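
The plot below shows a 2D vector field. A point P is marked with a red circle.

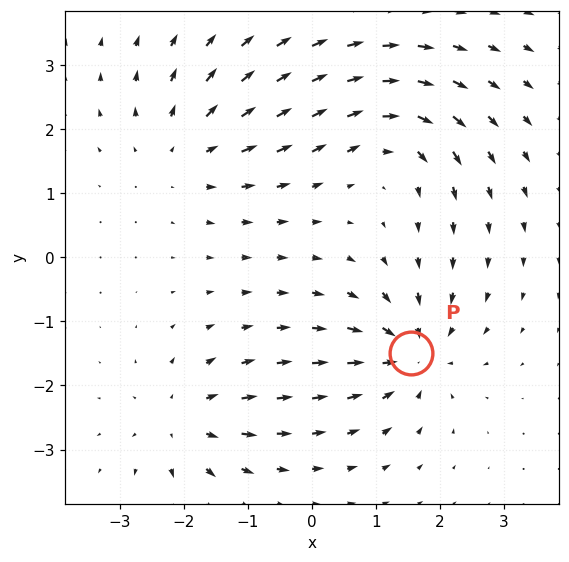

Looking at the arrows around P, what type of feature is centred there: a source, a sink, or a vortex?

sink

At P (1.5, -1.5) the arrows converge inward. Divergence about -5, curl ≈0 — negative divergence with near-zero curl is a sink.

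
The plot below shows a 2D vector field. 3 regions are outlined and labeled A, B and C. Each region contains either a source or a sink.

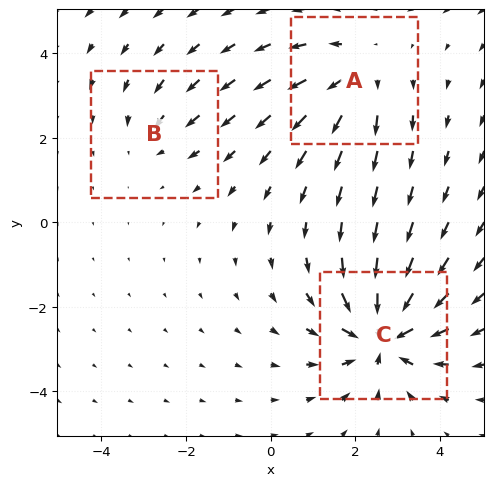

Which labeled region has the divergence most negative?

Divergence at each region's feature centre — A: about +3, B: about -2, C: about -5. Region C is most negative.

C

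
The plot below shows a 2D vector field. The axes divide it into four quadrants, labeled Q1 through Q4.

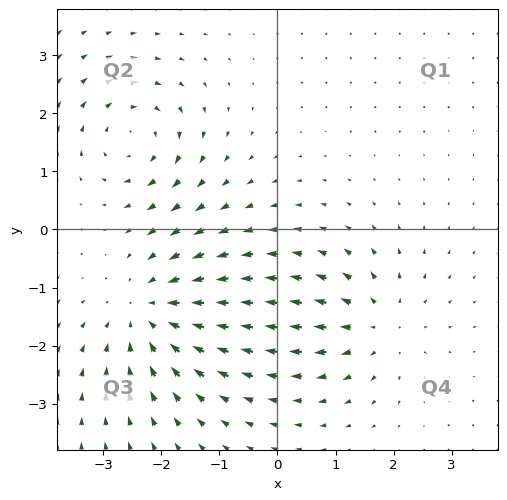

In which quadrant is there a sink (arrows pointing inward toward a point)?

The sink sits at approximately (-2.2, -1.4), which lies in quadrant Q3. The divergence there is about -4, negative as expected for a sink.

Q3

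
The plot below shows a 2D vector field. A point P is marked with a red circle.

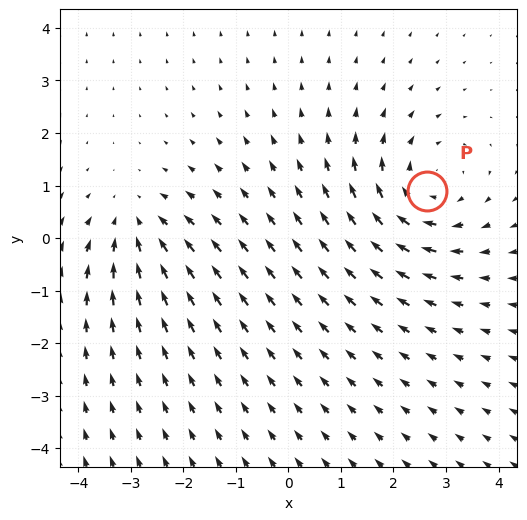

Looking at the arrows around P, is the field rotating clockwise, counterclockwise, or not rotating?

clockwise

Near P at (2.6, 0.9) the arrows circulate clockwise. The curl (z-component) there is about -3; negative curl means clockwise rotation.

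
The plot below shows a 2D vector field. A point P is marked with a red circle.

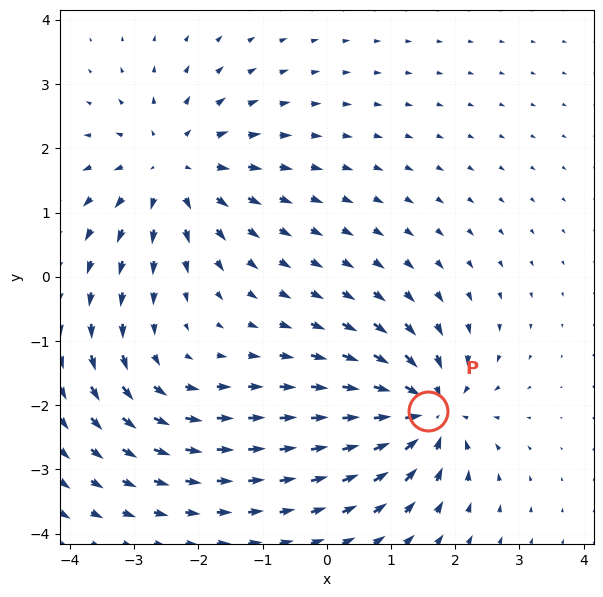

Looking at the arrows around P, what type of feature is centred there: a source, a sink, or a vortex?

At P (1.6, -2.1) the arrows converge inward. Divergence about -7, curl ≈0 — negative divergence with near-zero curl is a sink.

sink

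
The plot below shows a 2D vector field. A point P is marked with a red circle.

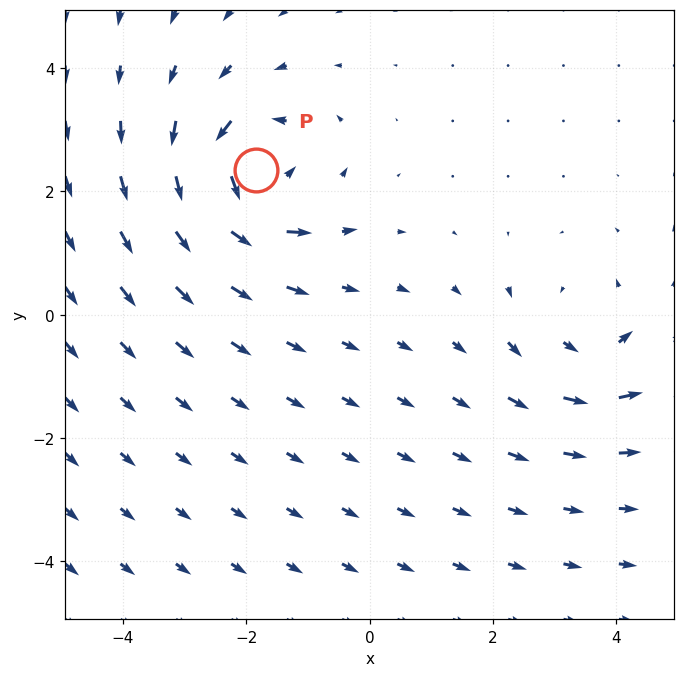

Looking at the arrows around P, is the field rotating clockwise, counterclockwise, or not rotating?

Near P at (-1.8, 2.3) the arrows circulate counterclockwise. The curl (z-component) there is about +5; positive curl means counterclockwise rotation.

counterclockwise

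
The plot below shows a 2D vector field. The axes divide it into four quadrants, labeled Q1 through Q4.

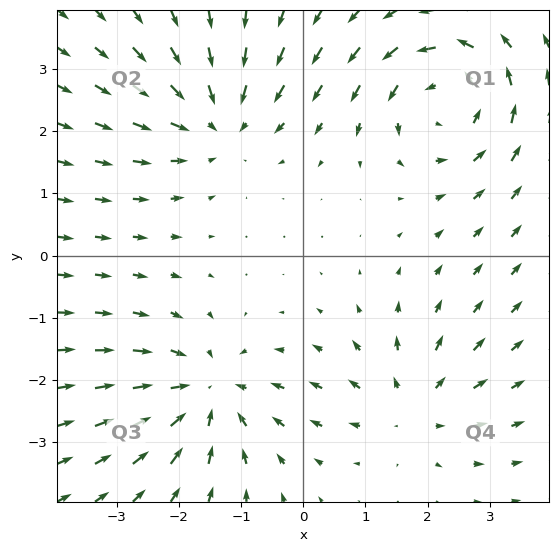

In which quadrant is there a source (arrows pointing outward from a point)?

The source sits at approximately (1.8, -2.4), which lies in quadrant Q4. The divergence there is about +4, positive as expected for a source.

Q4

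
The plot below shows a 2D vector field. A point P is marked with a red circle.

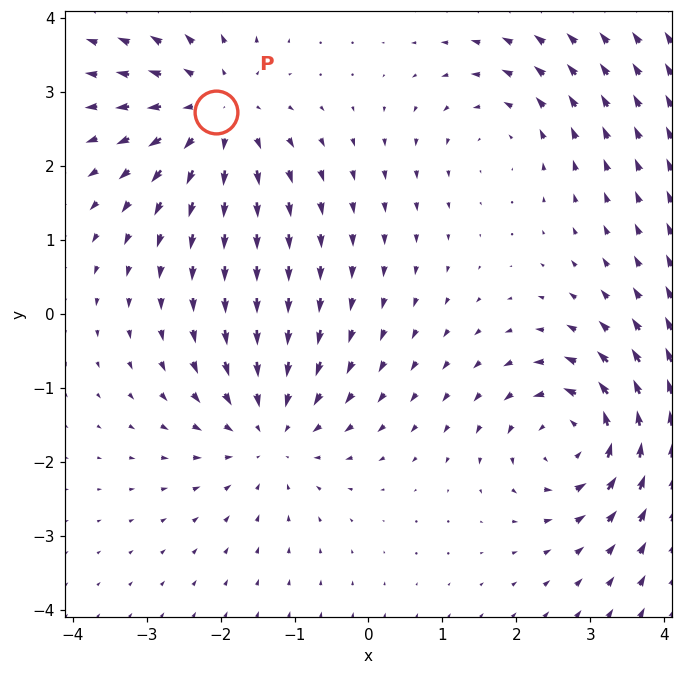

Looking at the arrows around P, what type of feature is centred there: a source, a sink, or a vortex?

At P (-2.1, 2.7) the arrows spread outward. Divergence about +4, curl ≈0 — positive divergence with near-zero curl is a source.

source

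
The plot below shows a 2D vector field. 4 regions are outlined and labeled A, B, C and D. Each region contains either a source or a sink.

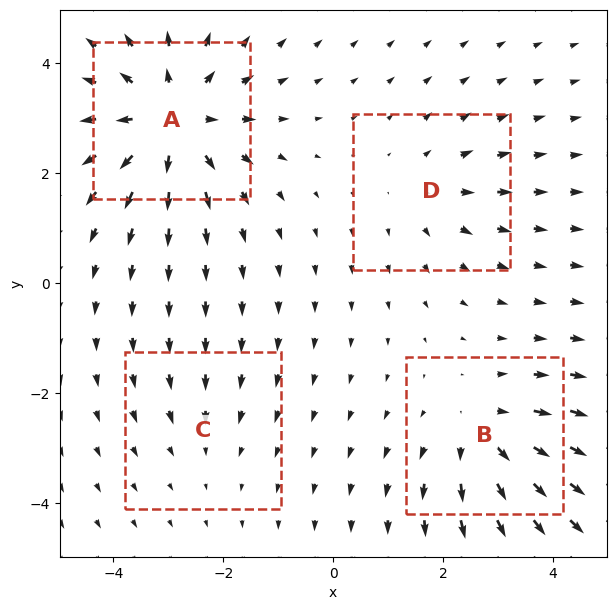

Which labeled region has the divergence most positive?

A

Divergence at each region's feature centre — A: about +6, B: about +4, C: about -2, D: about +3. Region A is most positive.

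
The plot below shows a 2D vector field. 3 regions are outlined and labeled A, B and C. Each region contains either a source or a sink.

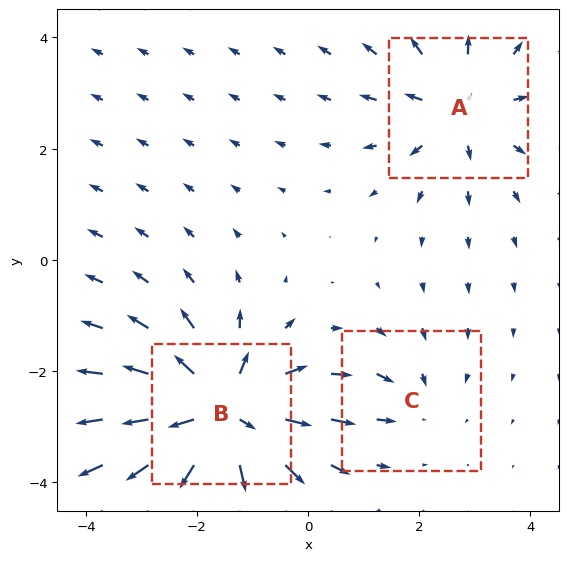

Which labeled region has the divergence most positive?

Divergence at each region's feature centre — A: about +3, B: about +6, C: about -2. Region B is most positive.

B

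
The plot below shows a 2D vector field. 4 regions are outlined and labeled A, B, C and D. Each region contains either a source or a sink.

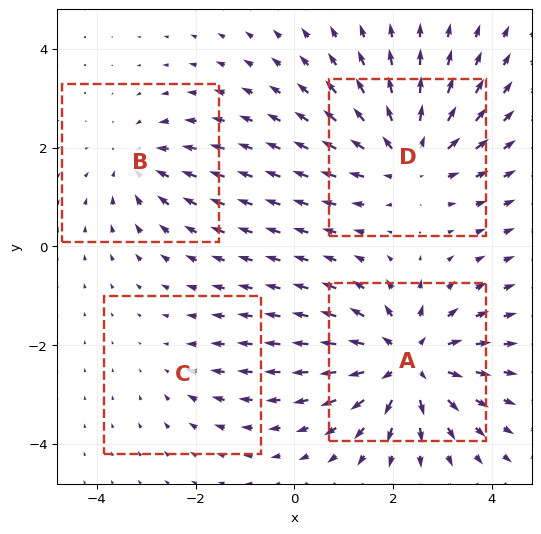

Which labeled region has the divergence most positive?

Divergence at each region's feature centre — A: about +6, B: about -3, C: about -2, D: about +5. Region A is most positive.

A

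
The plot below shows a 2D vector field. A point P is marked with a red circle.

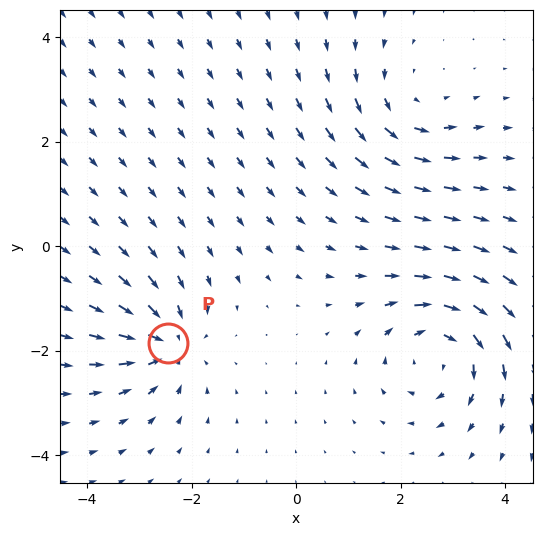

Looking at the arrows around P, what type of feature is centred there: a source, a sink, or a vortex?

At P (-2.5, -1.9) the arrows converge inward. Divergence about -5, curl ≈0 — negative divergence with near-zero curl is a sink.

sink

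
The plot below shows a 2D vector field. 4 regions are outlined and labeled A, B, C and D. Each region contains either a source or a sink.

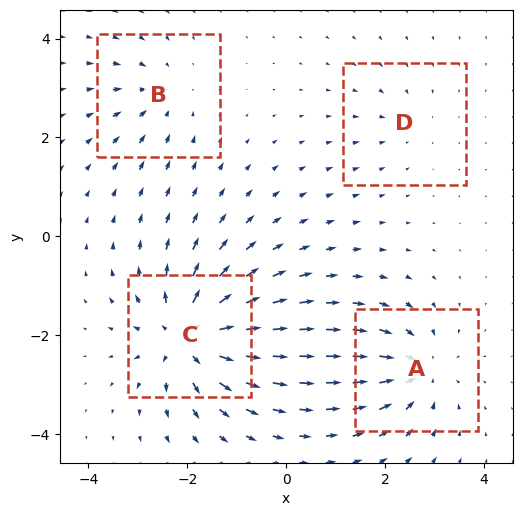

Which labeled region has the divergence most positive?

Divergence at each region's feature centre — A: about -5, B: about -4, C: about +8, D: about -2. Region C is most positive.

C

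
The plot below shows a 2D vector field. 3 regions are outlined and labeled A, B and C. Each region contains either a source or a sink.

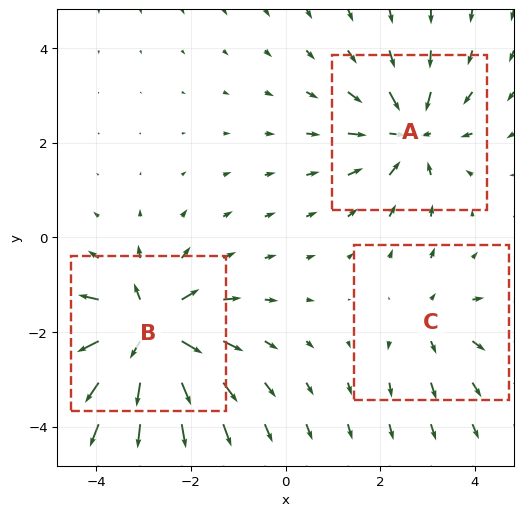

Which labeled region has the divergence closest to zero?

C

Divergence at each region's feature centre — A: about -4, B: about +6, C: about +2. Region C is closest to zero.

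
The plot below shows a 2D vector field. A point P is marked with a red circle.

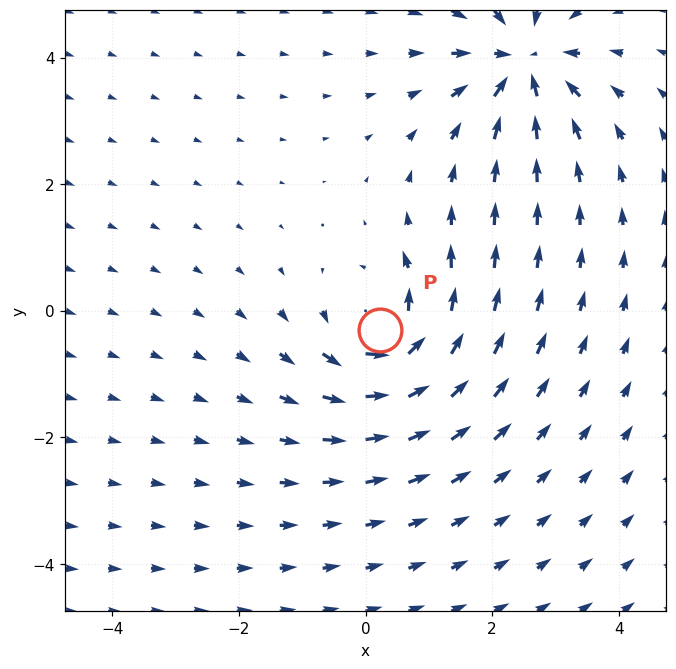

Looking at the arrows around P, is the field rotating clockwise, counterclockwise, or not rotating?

counterclockwise

Near P at (0.2, -0.3) the arrows circulate counterclockwise. The curl (z-component) there is about +6; positive curl means counterclockwise rotation.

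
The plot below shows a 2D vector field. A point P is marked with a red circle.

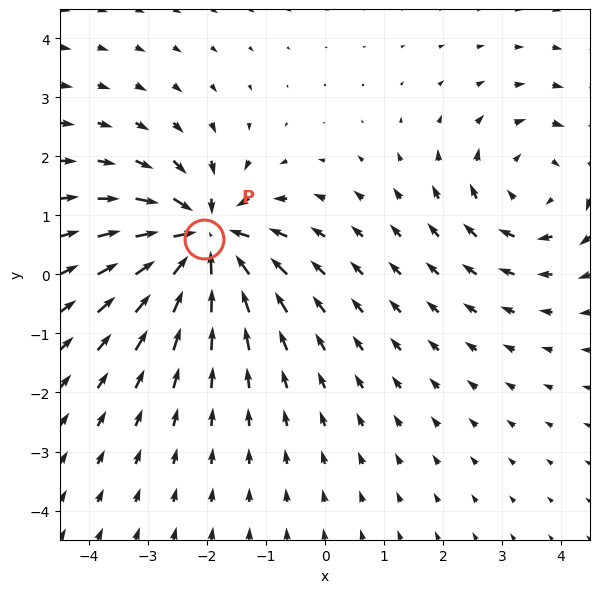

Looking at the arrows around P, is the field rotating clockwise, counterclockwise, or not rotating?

Near P at (-2.0, 0.6) the arrows show no circulation. The curl there is ≈0.

not rotating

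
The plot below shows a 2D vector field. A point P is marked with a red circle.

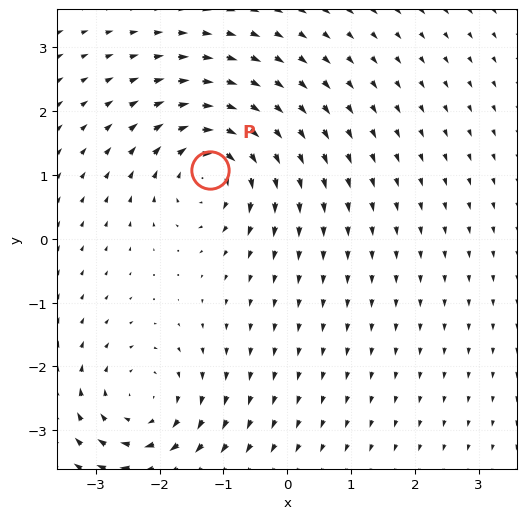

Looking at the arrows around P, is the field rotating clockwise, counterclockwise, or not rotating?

clockwise

Near P at (-1.2, 1.1) the arrows circulate clockwise. The curl (z-component) there is about -7; negative curl means clockwise rotation.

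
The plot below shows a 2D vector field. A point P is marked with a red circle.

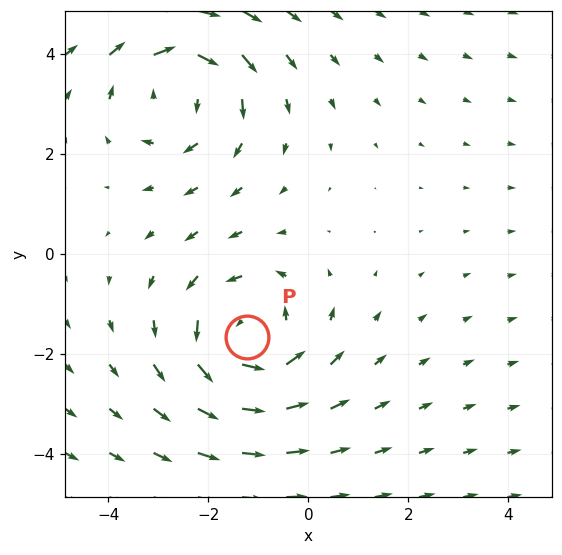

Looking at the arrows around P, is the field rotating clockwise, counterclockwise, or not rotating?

counterclockwise

Near P at (-1.2, -1.7) the arrows circulate counterclockwise. The curl (z-component) there is about +3; positive curl means counterclockwise rotation.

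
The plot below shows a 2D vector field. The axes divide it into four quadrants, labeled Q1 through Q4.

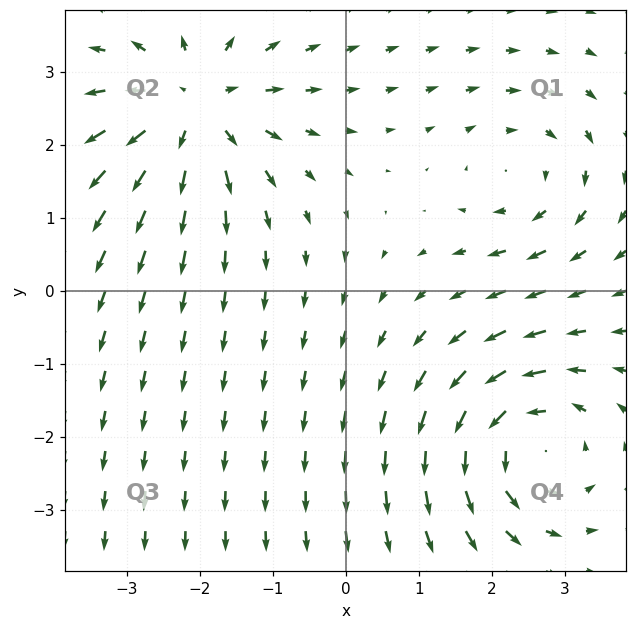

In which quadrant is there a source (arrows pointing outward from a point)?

Q2

The source sits at approximately (-2.1, 2.5), which lies in quadrant Q2. The divergence there is about +5, positive as expected for a source.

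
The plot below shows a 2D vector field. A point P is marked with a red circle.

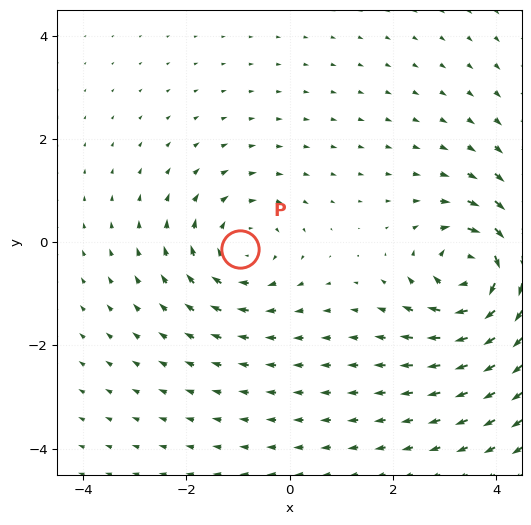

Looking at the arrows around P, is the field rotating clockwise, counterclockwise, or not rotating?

clockwise

Near P at (-1.0, -0.1) the arrows circulate clockwise. The curl (z-component) there is about -3; negative curl means clockwise rotation.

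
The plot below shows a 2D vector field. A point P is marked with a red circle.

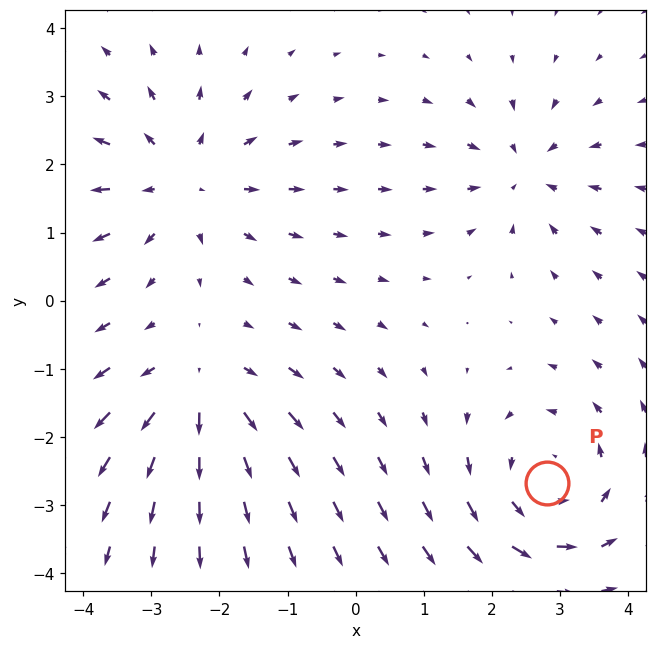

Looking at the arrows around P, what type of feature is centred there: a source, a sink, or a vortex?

At P (2.8, -2.7) the arrows circulate counterclockwise. Divergence ≈0, curl about +4 — near-zero divergence with nonzero curl is a vortex.

vortex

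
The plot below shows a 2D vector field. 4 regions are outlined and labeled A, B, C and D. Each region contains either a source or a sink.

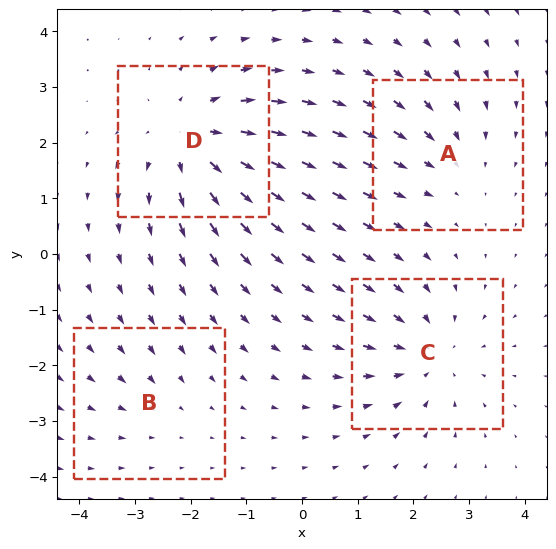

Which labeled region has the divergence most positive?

D

Divergence at each region's feature centre — A: about -3, B: about -2, C: about -4, D: about +6. Region D is most positive.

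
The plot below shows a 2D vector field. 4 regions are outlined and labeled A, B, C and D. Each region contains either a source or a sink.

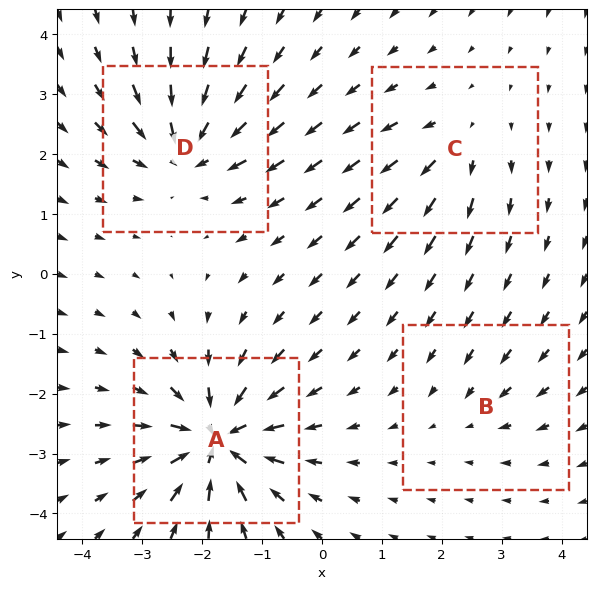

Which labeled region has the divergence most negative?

Divergence at each region's feature centre — A: about -9, B: about -2, C: about +4, D: about -6. Region A is most negative.

A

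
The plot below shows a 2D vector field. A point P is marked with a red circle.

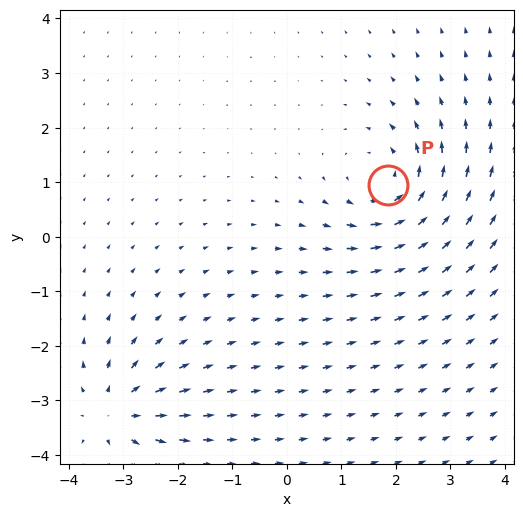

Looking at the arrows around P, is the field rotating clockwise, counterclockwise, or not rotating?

Near P at (1.9, 0.9) the arrows circulate counterclockwise. The curl (z-component) there is about +5; positive curl means counterclockwise rotation.

counterclockwise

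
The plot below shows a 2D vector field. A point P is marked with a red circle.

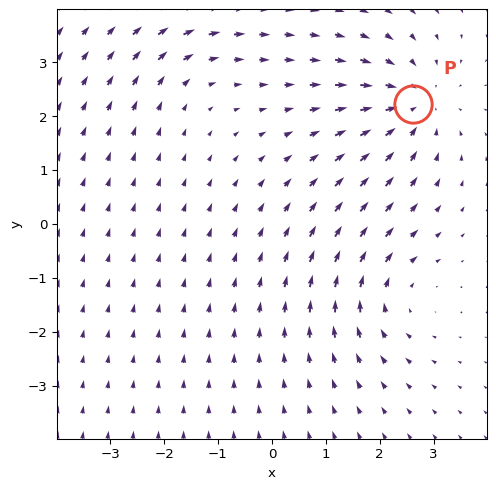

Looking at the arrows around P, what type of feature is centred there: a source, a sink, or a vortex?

At P (2.6, 2.2) the arrows converge inward. Divergence about -4, curl ≈0 — negative divergence with near-zero curl is a sink.

sink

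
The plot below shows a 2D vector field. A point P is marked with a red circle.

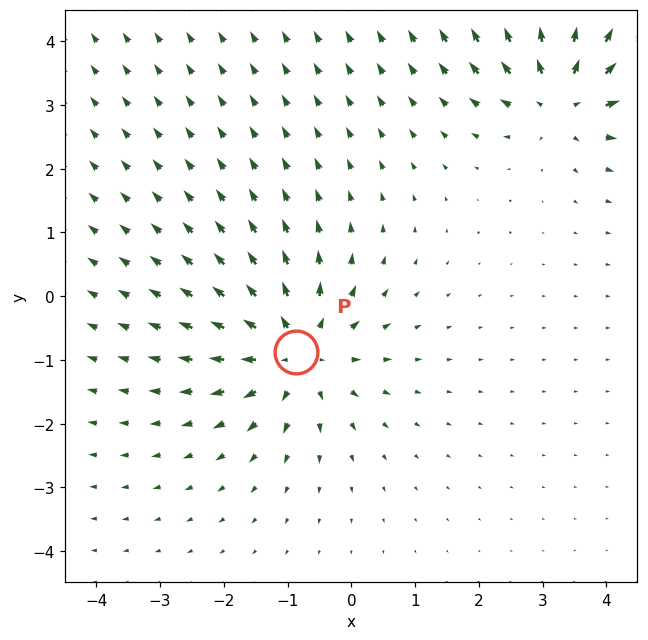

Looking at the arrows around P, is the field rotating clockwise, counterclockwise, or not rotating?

not rotating

Near P at (-0.9, -0.9) the arrows show no circulation. The curl there is ≈0.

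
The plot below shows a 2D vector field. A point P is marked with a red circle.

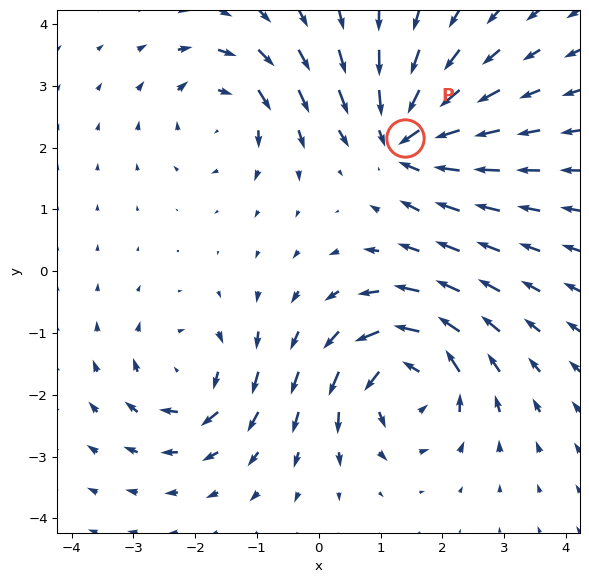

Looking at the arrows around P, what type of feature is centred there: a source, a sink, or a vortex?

sink

At P (1.4, 2.2) the arrows converge inward. Divergence about -6, curl ≈0 — negative divergence with near-zero curl is a sink.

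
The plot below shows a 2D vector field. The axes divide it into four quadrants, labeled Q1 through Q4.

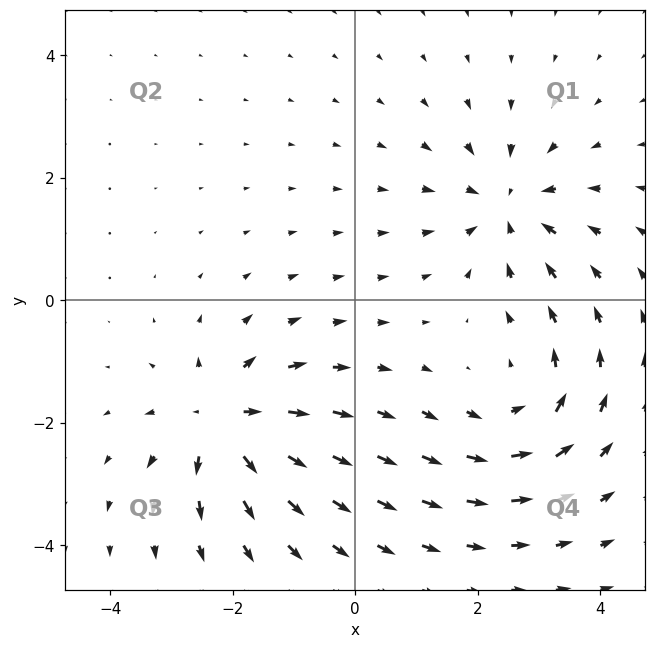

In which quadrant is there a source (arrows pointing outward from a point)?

Q3

The source sits at approximately (-2.1, -2.0), which lies in quadrant Q3. The divergence there is about +5, positive as expected for a source.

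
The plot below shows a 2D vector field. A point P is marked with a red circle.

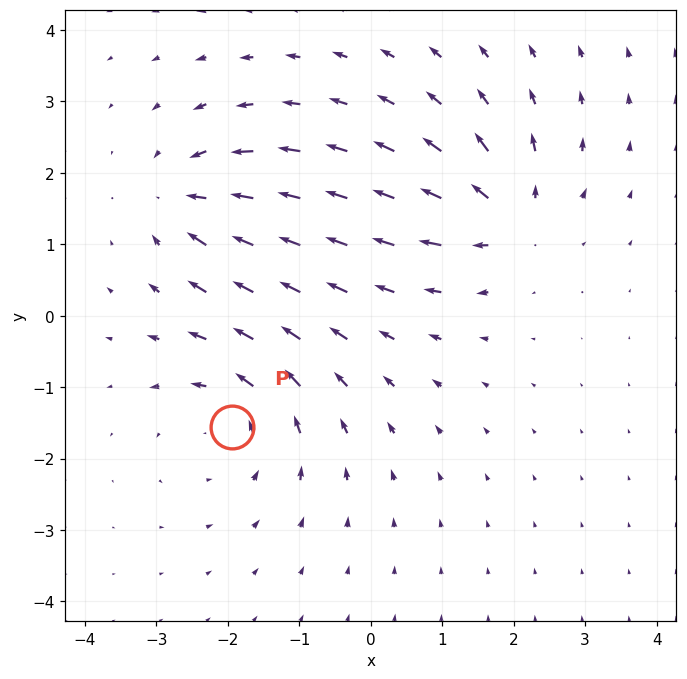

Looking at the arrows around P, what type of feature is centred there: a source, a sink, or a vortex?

At P (-1.9, -1.6) the arrows circulate counterclockwise. Divergence ≈0, curl about +4 — near-zero divergence with nonzero curl is a vortex.

vortex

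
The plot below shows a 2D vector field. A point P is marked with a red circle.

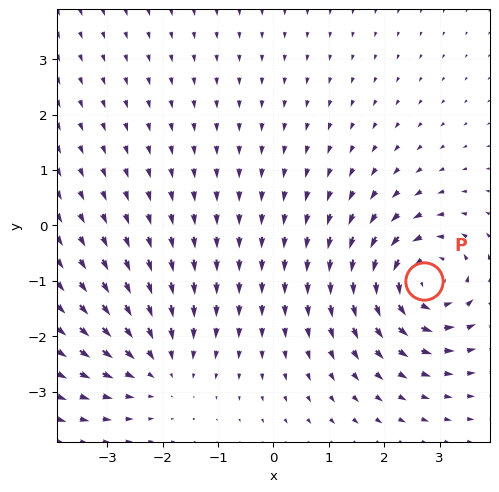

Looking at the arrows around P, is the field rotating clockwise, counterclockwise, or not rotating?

Near P at (2.7, -1.0) the arrows circulate counterclockwise. The curl (z-component) there is about +6; positive curl means counterclockwise rotation.

counterclockwise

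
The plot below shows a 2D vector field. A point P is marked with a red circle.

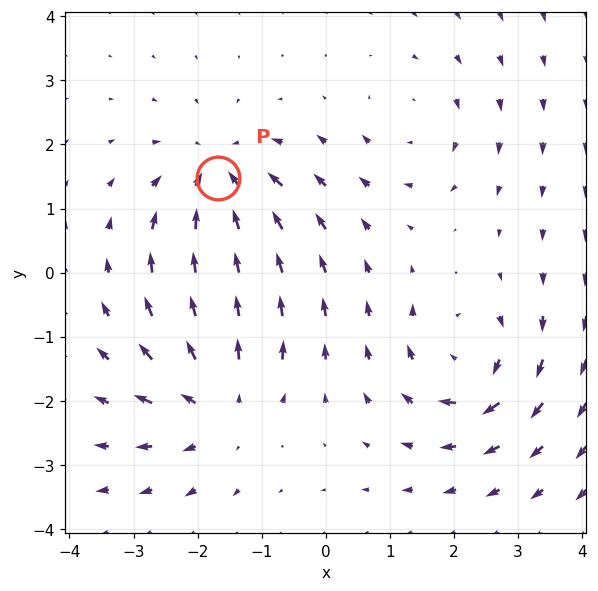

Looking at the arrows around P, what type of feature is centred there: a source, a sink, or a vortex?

At P (-1.7, 1.5) the arrows converge inward. Divergence about -4, curl ≈0 — negative divergence with near-zero curl is a sink.

sink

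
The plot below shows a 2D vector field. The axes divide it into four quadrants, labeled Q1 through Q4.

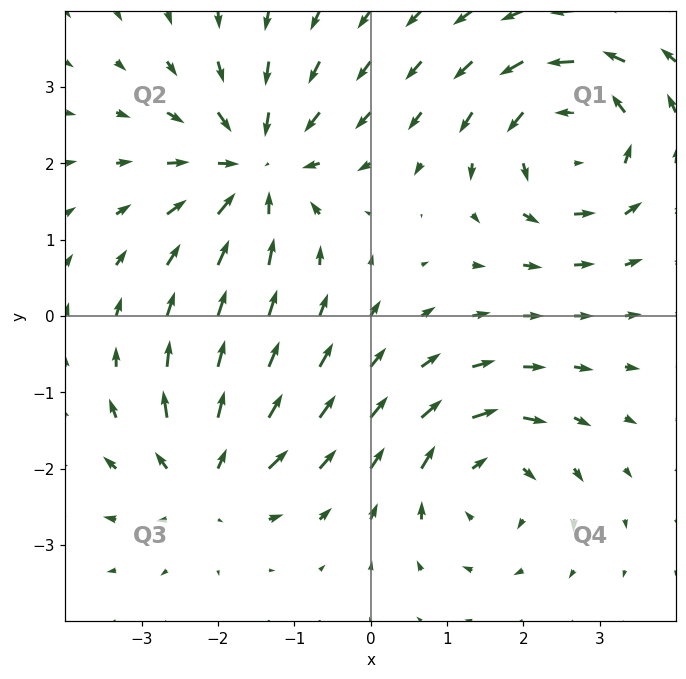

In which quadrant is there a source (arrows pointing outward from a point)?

Q3

The source sits at approximately (-2.2, -2.2), which lies in quadrant Q3. The divergence there is about +4, positive as expected for a source.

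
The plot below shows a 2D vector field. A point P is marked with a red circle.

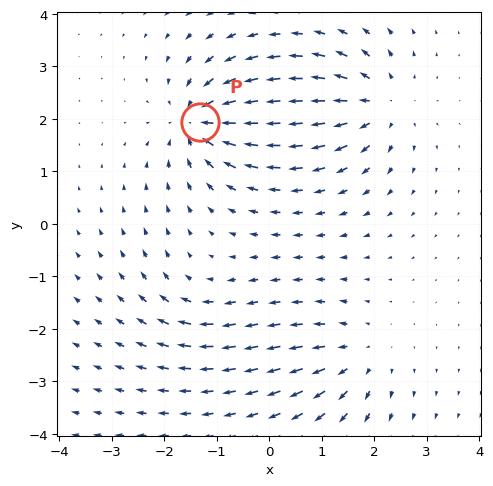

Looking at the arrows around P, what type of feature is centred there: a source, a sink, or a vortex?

sink

At P (-1.3, 1.9) the arrows converge inward. Divergence about -7, curl ≈0 — negative divergence with near-zero curl is a sink.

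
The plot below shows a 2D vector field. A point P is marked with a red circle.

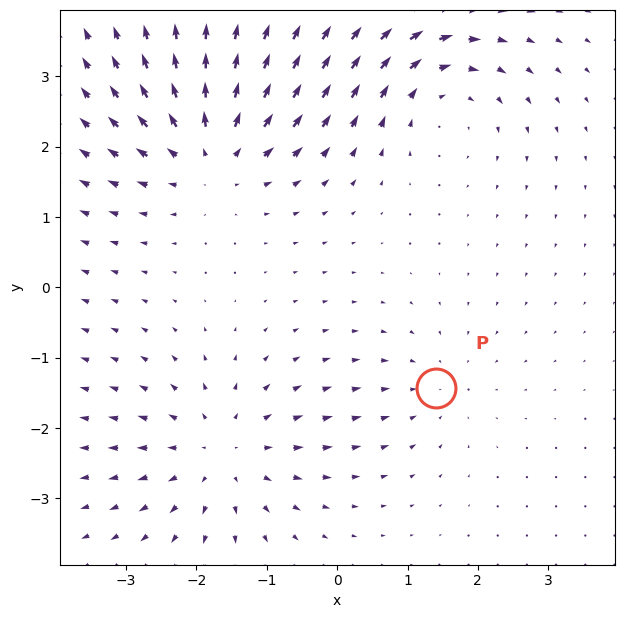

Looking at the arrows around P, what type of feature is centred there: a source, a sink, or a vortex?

At P (1.4, -1.4) the arrows converge inward. Divergence about -2, curl ≈0 — negative divergence with near-zero curl is a sink.

sink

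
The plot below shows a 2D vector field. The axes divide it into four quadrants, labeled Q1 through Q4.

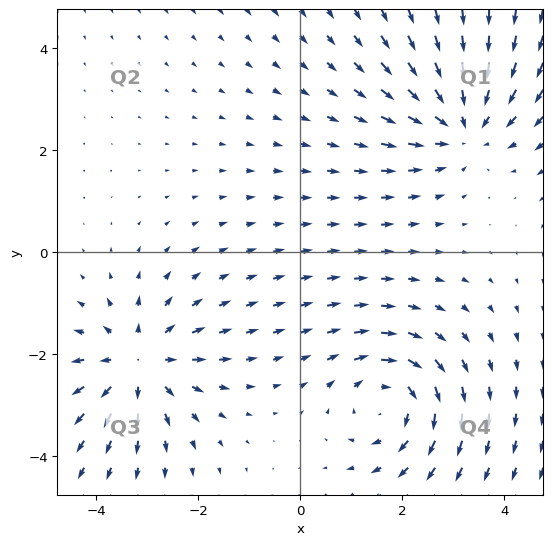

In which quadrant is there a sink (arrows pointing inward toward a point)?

The sink sits at approximately (3.2, 2.5), which lies in quadrant Q1. The divergence there is about -3, negative as expected for a sink.

Q1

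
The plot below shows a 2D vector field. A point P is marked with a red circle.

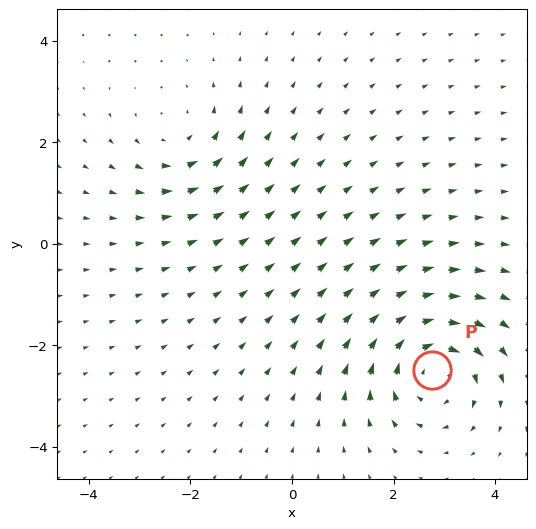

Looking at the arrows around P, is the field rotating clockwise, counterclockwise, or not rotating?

Near P at (2.8, -2.5) the arrows circulate clockwise. The curl (z-component) there is about -5; negative curl means clockwise rotation.

clockwise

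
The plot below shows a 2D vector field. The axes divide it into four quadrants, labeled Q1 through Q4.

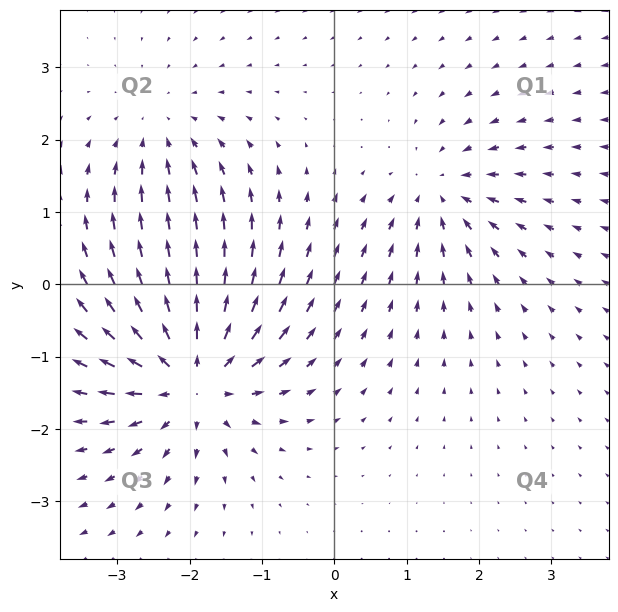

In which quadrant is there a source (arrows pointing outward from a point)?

The source sits at approximately (-2.0, -1.3), which lies in quadrant Q3. The divergence there is about +6, positive as expected for a source.

Q3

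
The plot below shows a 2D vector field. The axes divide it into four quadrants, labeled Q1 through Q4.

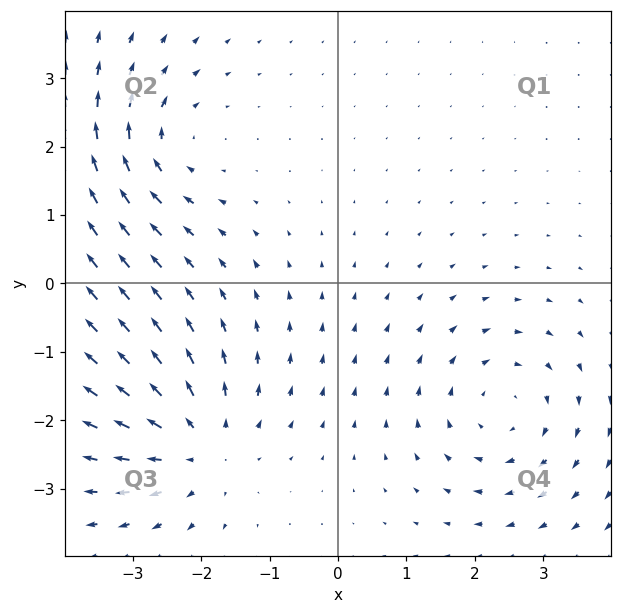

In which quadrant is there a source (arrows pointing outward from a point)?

The source sits at approximately (-2.0, -2.4), which lies in quadrant Q3. The divergence there is about +4, positive as expected for a source.

Q3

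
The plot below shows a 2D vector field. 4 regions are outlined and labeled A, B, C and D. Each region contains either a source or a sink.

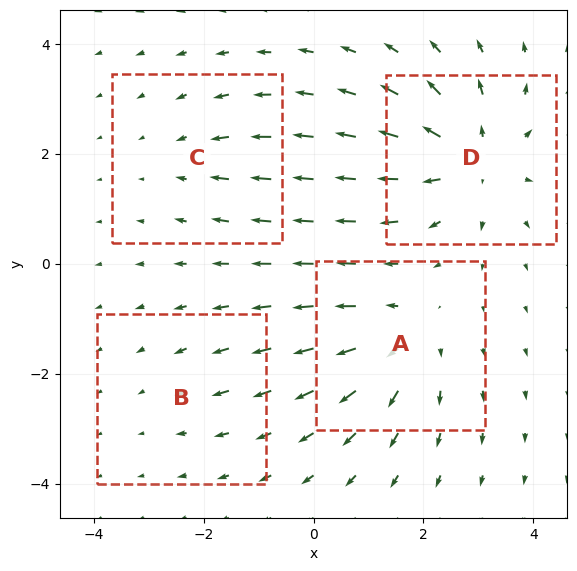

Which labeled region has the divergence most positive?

D

Divergence at each region's feature centre — A: about +5, B: about -2, C: about -3, D: about +7. Region D is most positive.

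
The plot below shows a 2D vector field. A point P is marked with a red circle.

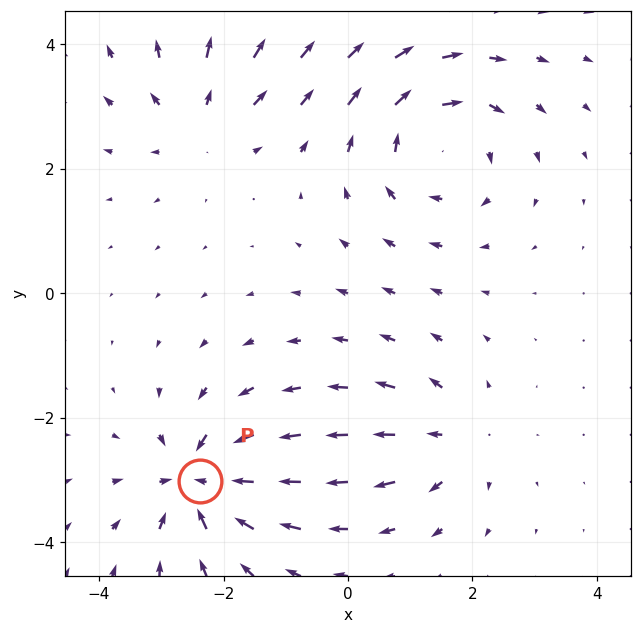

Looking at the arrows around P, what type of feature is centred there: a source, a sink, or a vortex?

sink

At P (-2.4, -3.0) the arrows converge inward. Divergence about -5, curl ≈0 — negative divergence with near-zero curl is a sink.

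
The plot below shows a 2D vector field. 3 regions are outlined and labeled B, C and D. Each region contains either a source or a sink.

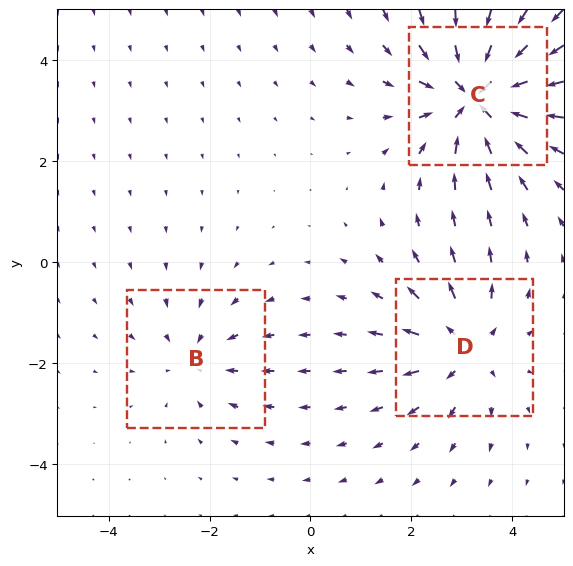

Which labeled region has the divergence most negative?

C

Divergence at each region's feature centre — B: about -2, C: about -5, D: about +3. Region C is most negative.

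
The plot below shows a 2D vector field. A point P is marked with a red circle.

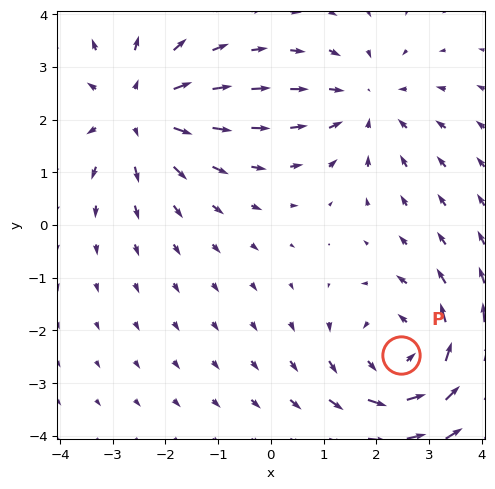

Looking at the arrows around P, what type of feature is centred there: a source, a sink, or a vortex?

vortex

At P (2.5, -2.5) the arrows circulate counterclockwise. Divergence ≈0, curl about +3 — near-zero divergence with nonzero curl is a vortex.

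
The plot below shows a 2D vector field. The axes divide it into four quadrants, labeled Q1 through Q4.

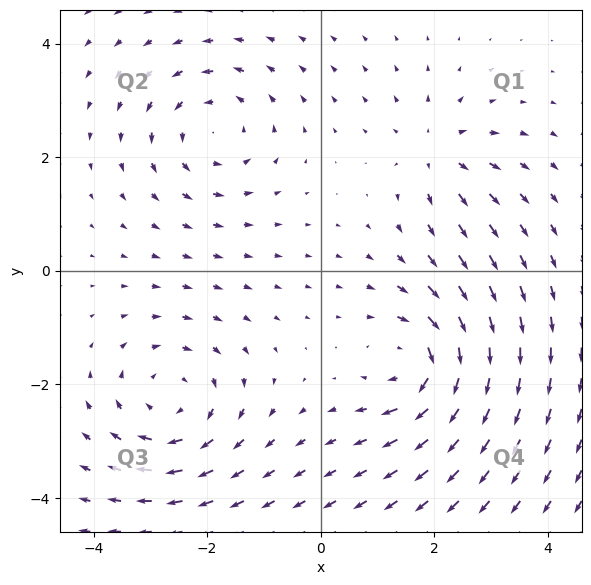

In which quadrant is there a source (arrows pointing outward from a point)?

The source sits at approximately (2.1, 2.1), which lies in quadrant Q1. The divergence there is about +4, positive as expected for a source.

Q1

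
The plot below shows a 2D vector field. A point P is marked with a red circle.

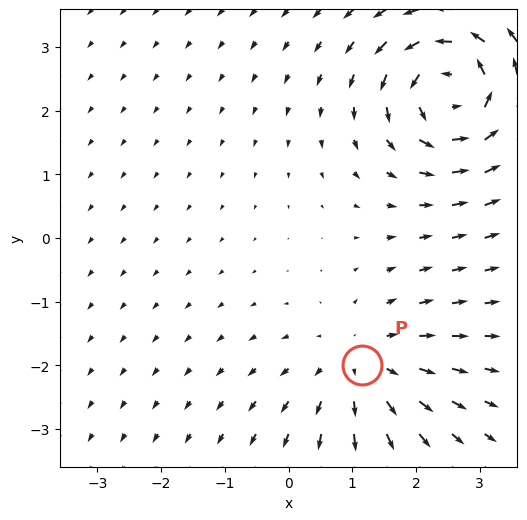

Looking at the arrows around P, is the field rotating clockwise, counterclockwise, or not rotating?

not rotating

Near P at (1.2, -2.0) the arrows show no circulation. The curl there is ≈0.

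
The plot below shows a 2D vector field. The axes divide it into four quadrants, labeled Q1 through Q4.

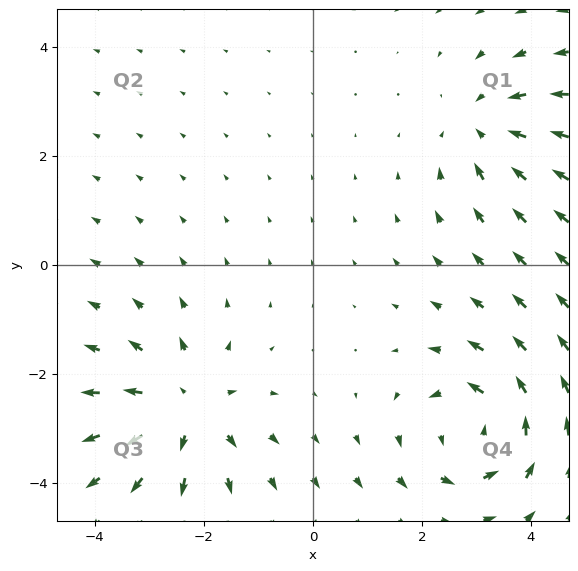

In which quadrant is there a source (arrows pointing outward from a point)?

Q3

The source sits at approximately (-2.3, -2.6), which lies in quadrant Q3. The divergence there is about +5, positive as expected for a source.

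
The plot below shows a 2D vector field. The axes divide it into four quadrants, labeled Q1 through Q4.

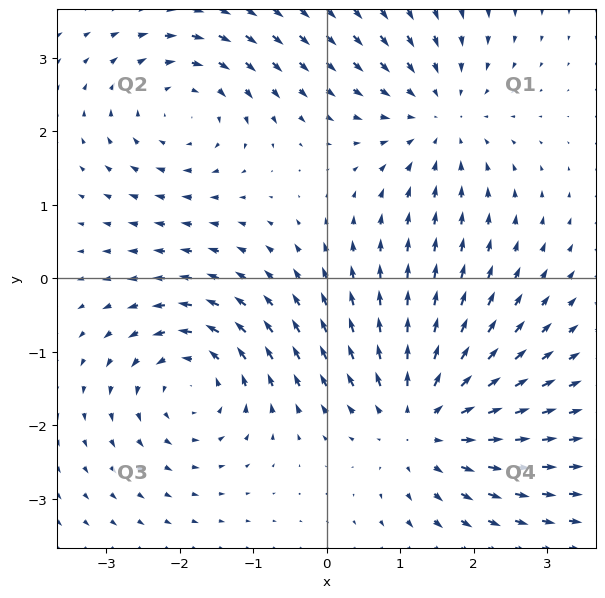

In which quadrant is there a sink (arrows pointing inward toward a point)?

Q1

The sink sits at approximately (1.5, 2.2), which lies in quadrant Q1. The divergence there is about -4, negative as expected for a sink.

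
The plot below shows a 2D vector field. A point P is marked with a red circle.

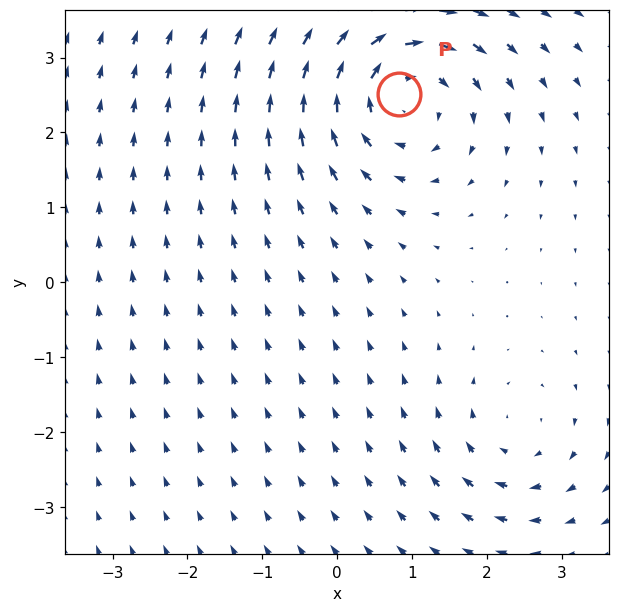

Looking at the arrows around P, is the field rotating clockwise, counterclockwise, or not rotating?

Near P at (0.8, 2.5) the arrows circulate clockwise. The curl (z-component) there is about -5; negative curl means clockwise rotation.

clockwise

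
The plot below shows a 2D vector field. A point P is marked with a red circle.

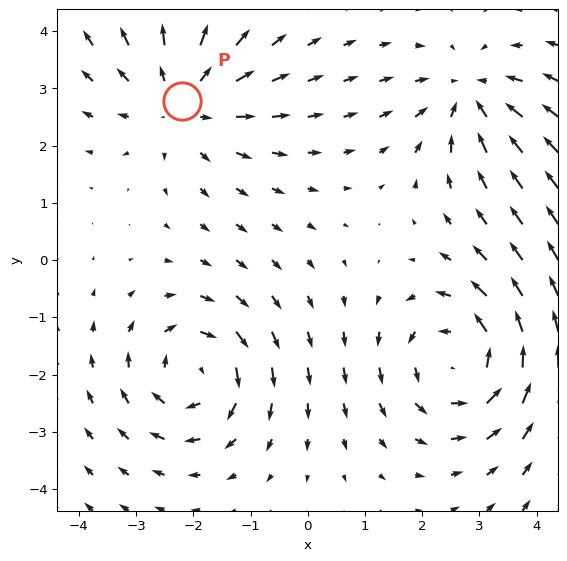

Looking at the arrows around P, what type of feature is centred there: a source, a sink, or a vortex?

source

At P (-2.2, 2.8) the arrows spread outward. Divergence about +3, curl ≈0 — positive divergence with near-zero curl is a source.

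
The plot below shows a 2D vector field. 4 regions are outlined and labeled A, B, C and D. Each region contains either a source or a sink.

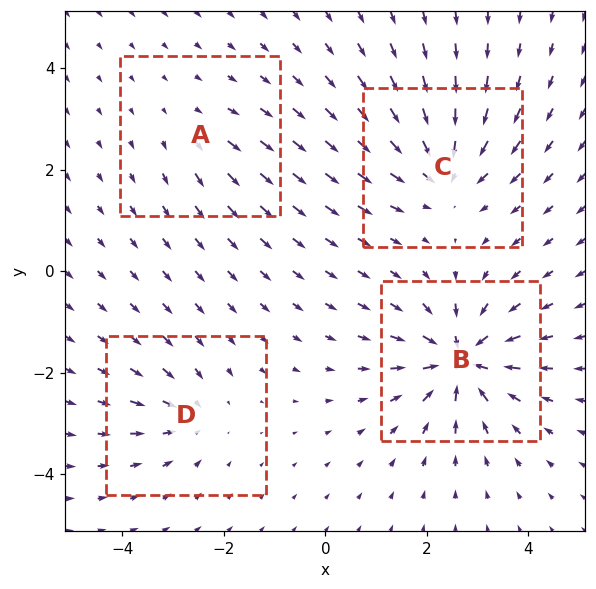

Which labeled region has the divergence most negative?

Divergence at each region's feature centre — A: about +2, B: about -9, C: about -6, D: about -4. Region B is most negative.

B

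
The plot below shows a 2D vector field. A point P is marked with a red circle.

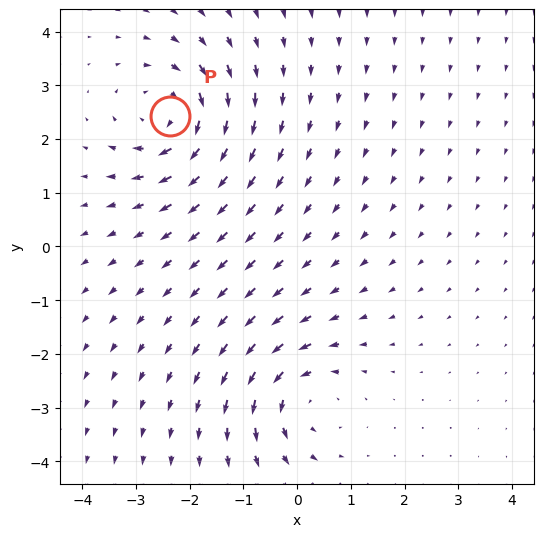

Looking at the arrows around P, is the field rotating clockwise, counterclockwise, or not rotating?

Near P at (-2.4, 2.4) the arrows circulate clockwise. The curl (z-component) there is about -4; negative curl means clockwise rotation.

clockwise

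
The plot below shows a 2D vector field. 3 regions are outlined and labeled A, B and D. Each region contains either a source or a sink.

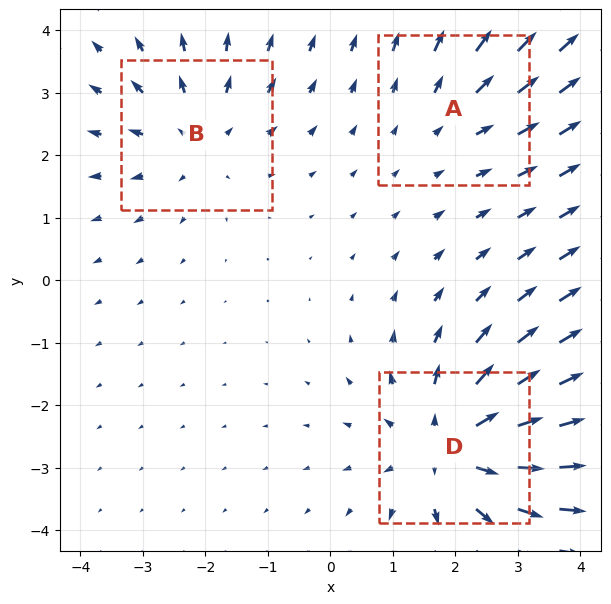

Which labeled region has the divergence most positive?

D

Divergence at each region's feature centre — A: about +2, B: about +3, D: about +4. Region D is most positive.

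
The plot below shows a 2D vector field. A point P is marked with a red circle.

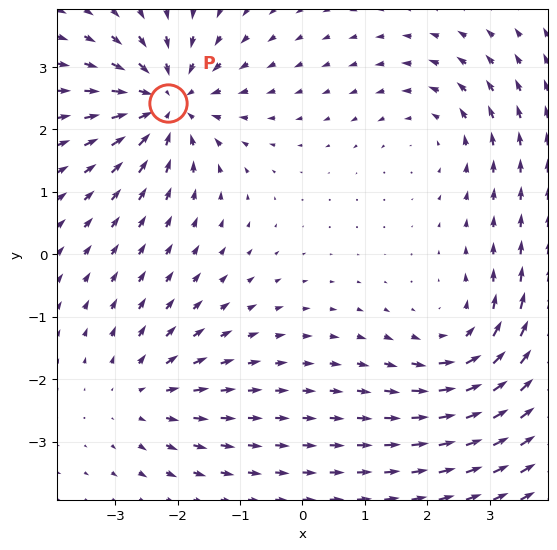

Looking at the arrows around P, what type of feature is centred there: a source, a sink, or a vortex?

At P (-2.2, 2.4) the arrows converge inward. Divergence about -6, curl ≈0 — negative divergence with near-zero curl is a sink.

sink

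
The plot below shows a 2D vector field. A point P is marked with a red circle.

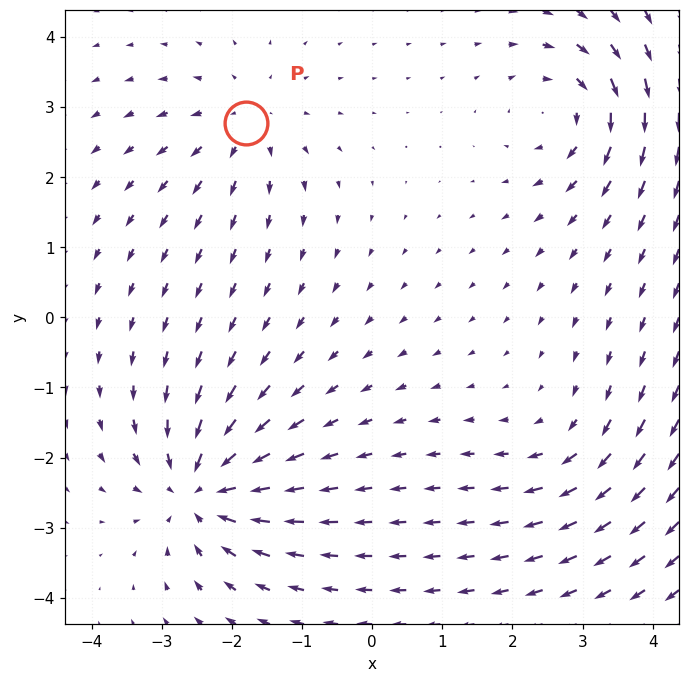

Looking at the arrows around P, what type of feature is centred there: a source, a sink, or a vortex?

At P (-1.8, 2.8) the arrows spread outward. Divergence about +3, curl ≈0 — positive divergence with near-zero curl is a source.

source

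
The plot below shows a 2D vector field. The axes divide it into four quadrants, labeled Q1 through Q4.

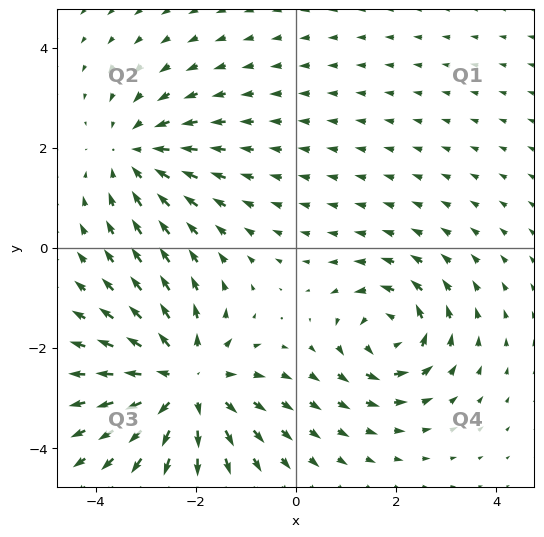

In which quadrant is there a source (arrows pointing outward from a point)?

Q3

The source sits at approximately (-2.2, -2.7), which lies in quadrant Q3. The divergence there is about +4, positive as expected for a source.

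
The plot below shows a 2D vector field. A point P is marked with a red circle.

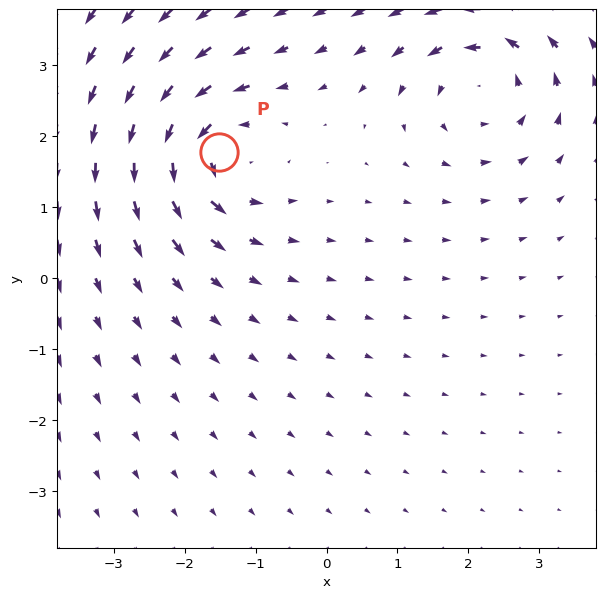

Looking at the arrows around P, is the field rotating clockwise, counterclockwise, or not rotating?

counterclockwise

Near P at (-1.5, 1.8) the arrows circulate counterclockwise. The curl (z-component) there is about +4; positive curl means counterclockwise rotation.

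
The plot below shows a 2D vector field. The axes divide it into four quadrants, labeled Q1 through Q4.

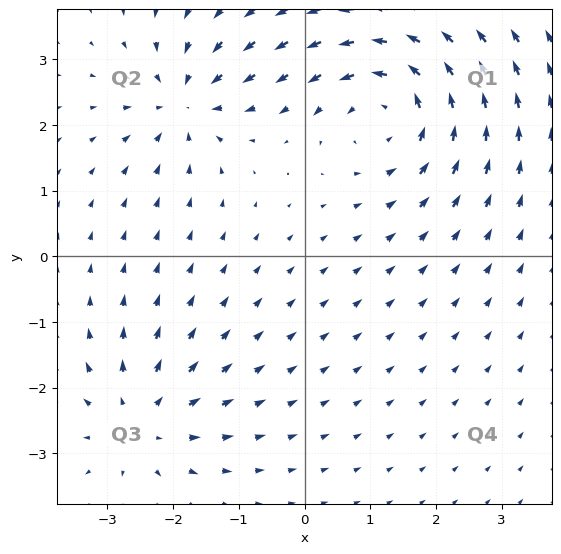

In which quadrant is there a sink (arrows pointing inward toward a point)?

Q2

The sink sits at approximately (-1.8, 2.3), which lies in quadrant Q2. The divergence there is about -4, negative as expected for a sink.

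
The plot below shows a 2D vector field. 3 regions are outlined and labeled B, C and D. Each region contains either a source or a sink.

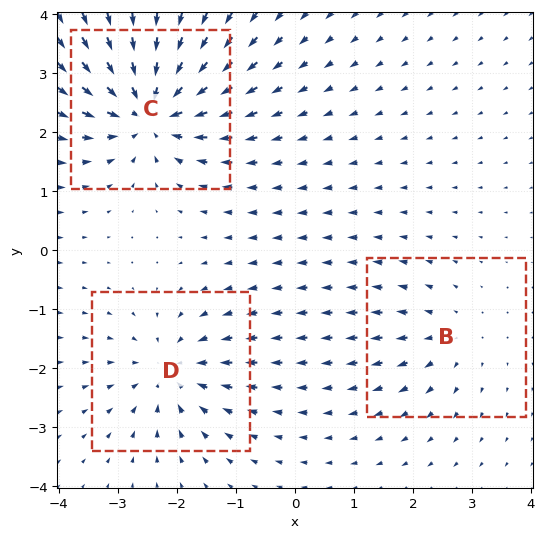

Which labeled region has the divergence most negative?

C

Divergence at each region's feature centre — B: about +2, C: about -6, D: about -4. Region C is most negative.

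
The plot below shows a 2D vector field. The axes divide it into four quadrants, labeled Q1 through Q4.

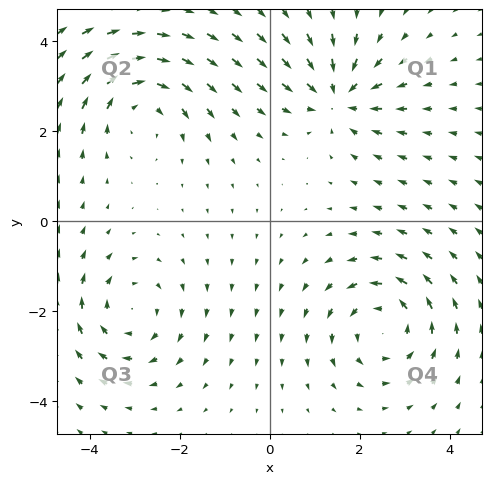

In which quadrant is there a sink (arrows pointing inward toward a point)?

The sink sits at approximately (1.5, 2.8), which lies in quadrant Q1. The divergence there is about -4, negative as expected for a sink.

Q1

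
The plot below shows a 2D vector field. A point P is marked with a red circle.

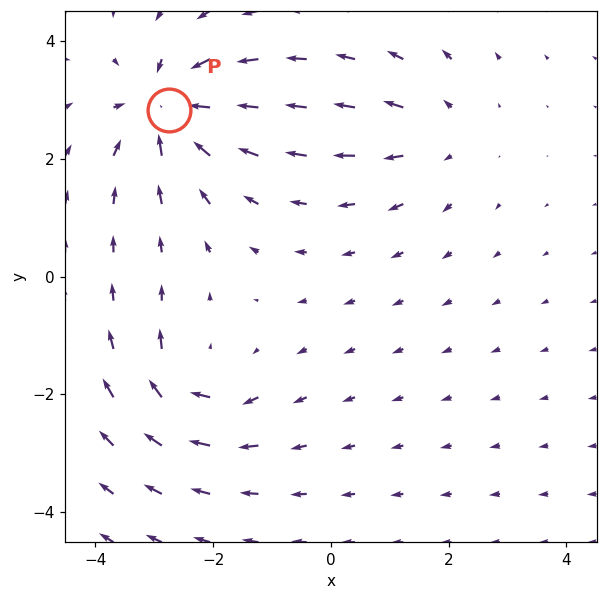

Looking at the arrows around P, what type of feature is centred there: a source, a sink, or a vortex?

sink

At P (-2.8, 2.8) the arrows converge inward. Divergence about -6, curl ≈0 — negative divergence with near-zero curl is a sink.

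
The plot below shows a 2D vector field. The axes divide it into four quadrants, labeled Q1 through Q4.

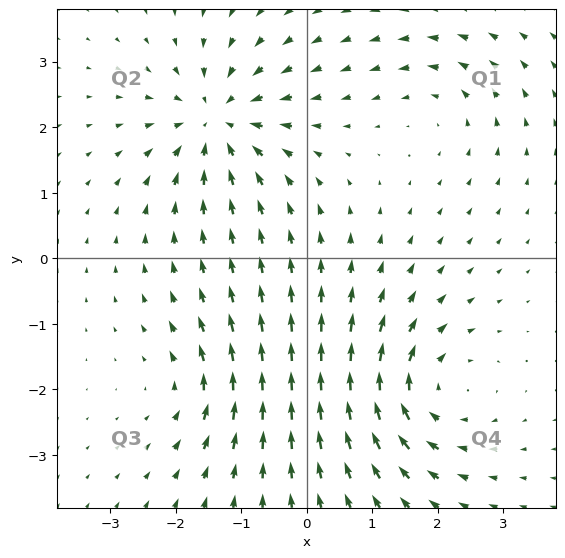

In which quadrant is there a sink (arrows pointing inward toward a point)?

Q2

The sink sits at approximately (-1.4, 2.1), which lies in quadrant Q2. The divergence there is about -6, negative as expected for a sink.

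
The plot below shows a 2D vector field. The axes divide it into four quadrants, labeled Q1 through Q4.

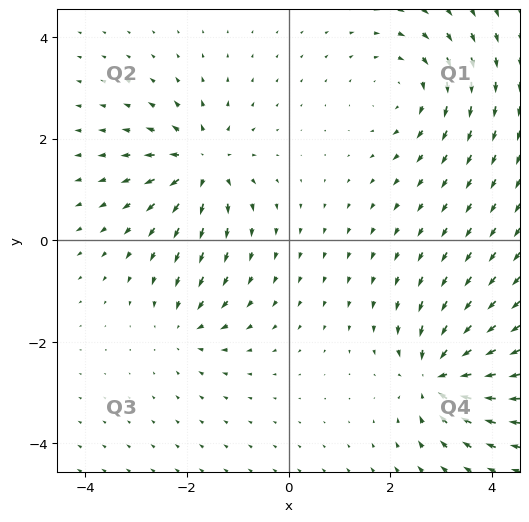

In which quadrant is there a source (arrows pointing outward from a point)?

Q2

The source sits at approximately (-1.7, 1.5), which lies in quadrant Q2. The divergence there is about +6, positive as expected for a source.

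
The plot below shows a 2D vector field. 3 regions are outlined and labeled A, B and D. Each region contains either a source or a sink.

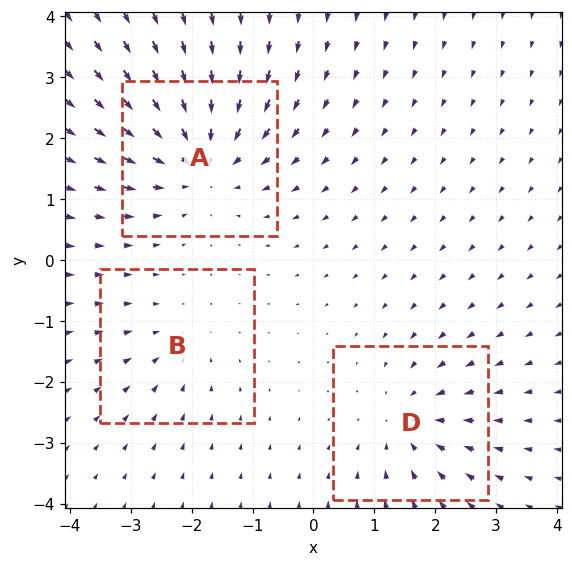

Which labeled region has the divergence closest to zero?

B

Divergence at each region's feature centre — A: about -5, B: about -2, D: about -3. Region B is closest to zero.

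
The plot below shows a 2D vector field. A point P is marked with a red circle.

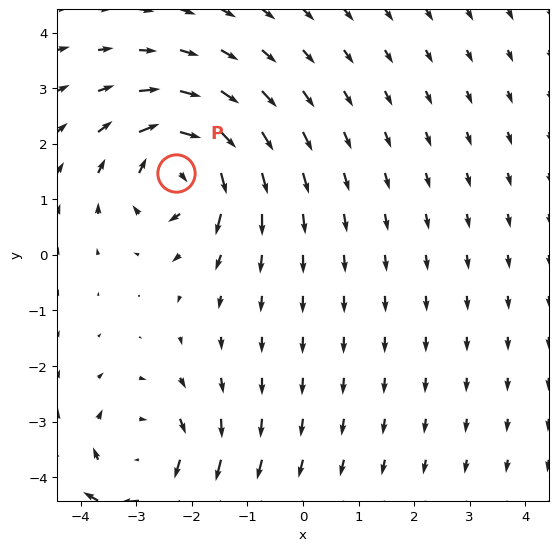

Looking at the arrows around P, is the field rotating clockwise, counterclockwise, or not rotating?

Near P at (-2.3, 1.5) the arrows circulate clockwise. The curl (z-component) there is about -7; negative curl means clockwise rotation.

clockwise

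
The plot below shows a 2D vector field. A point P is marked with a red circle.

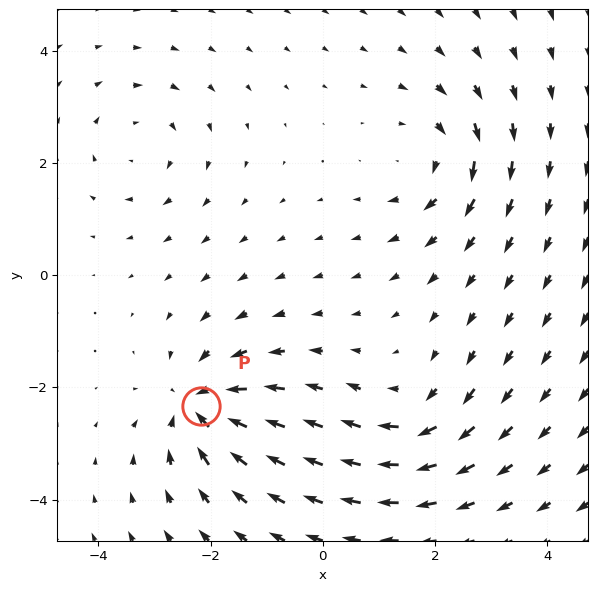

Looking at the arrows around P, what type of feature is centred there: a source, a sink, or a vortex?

At P (-2.2, -2.3) the arrows converge inward. Divergence about -5, curl ≈0 — negative divergence with near-zero curl is a sink.

sink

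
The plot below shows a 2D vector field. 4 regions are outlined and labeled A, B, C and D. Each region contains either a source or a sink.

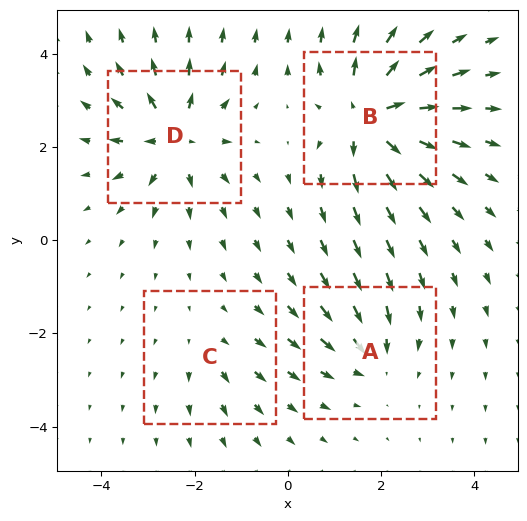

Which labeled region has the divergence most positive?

Divergence at each region's feature centre — A: about -4, B: about +8, C: about +2, D: about +6. Region B is most positive.

B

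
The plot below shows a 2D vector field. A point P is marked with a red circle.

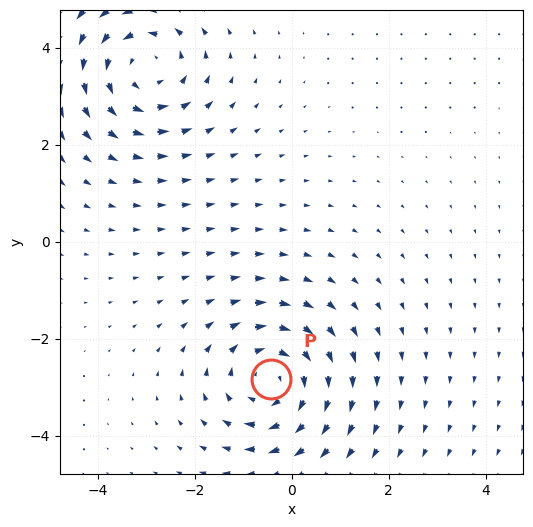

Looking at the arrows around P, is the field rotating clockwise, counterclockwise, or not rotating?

Near P at (-0.4, -2.8) the arrows circulate clockwise. The curl (z-component) there is about -3; negative curl means clockwise rotation.

clockwise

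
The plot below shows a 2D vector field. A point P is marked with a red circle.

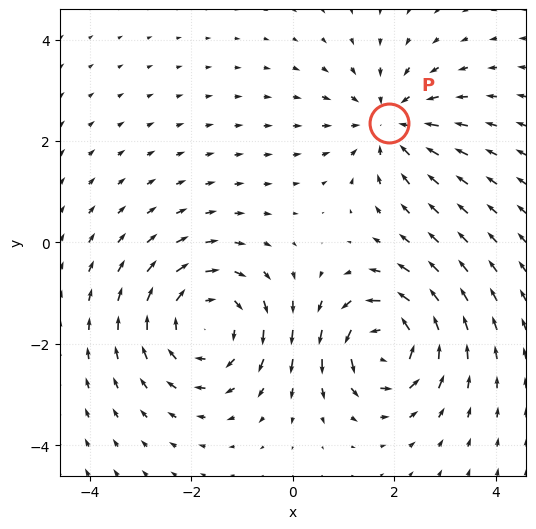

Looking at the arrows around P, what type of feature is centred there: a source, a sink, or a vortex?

sink

At P (1.9, 2.4) the arrows converge inward. Divergence about -3, curl ≈0 — negative divergence with near-zero curl is a sink.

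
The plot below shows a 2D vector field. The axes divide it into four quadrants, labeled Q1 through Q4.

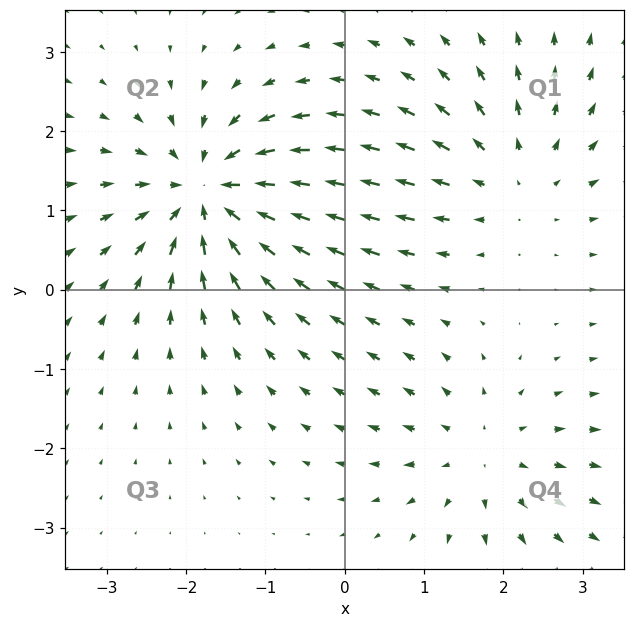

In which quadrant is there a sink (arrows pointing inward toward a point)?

Q2

The sink sits at approximately (-1.7, 1.2), which lies in quadrant Q2. The divergence there is about -6, negative as expected for a sink.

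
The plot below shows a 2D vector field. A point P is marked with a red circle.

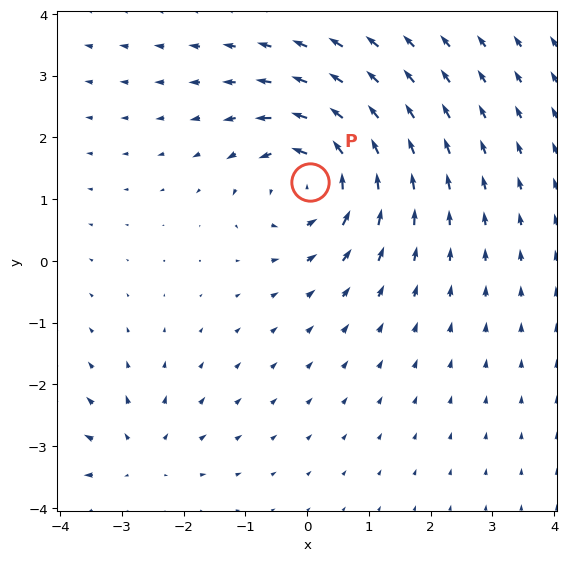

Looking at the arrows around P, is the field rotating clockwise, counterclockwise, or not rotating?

counterclockwise

Near P at (0.0, 1.3) the arrows circulate counterclockwise. The curl (z-component) there is about +6; positive curl means counterclockwise rotation.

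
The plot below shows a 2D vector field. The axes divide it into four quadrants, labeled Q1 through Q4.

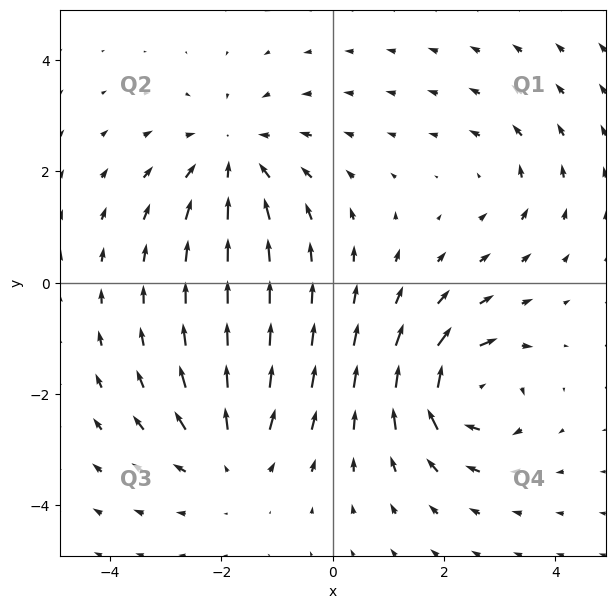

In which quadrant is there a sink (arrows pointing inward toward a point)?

The sink sits at approximately (-1.8, 2.2), which lies in quadrant Q2. The divergence there is about -4, negative as expected for a sink.

Q2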